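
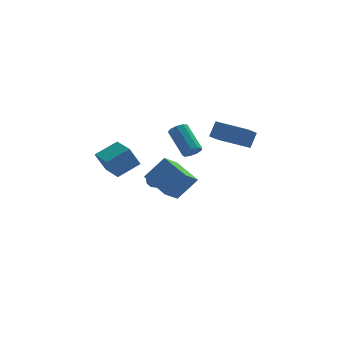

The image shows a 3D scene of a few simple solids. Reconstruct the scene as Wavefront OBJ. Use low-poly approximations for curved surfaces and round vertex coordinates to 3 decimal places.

v -0.855 2.971 -2.786
v -0.528 3.207 -2.264
v -1.425 2.189 -2.074
v -0.872 3.421 -2.304
v -1.21 3.464 -2.528
v -1.413 3.318 -2.85
v -1.403 3.039 -3.148
v -1.183 2.735 -3.307
v -0.839 2.52 -3.267
v -0.501 2.478 -3.043
v -0.298 2.623 -2.721
v -0.308 2.902 -2.423
v 1.079 1.12 0.226
v 1.628 1.109 0.535
v 0.93 2.529 1.823
v 0.381 2.54 1.514
v 1.642 1.403 0.22
v 0.944 2.822 1.508
v 1.393 1.564 -0.093
v 0.695 2.983 1.195
v 0.997 1.517 -0.256
v 0.299 2.937 1.032
v 0.639 1.285 -0.194
v -0.058 2.705 1.094
v 0.487 0.976 0.065
v -0.21 2.395 1.353
v 0.612 0.734 0.399
v -0.085 2.154 1.687
v 0.955 0.673 0.652
v 0.258 2.092 1.94
v 1.356 0.821 0.706
v 0.659 2.241 1.994
v 2.528 1.032 1.212
v 1.874 -0.192 2.068
v 2.946 1.48 2.174
v 2.292 0.256 3.029
v 4.248 -0.056 0.971
v 3.594 -1.28 1.826
v 4.666 0.392 1.932
v 4.012 -0.832 2.788
v -3.638 -4.729 1.314
v -4.237 -4.896 2.557
v -4.196 -3.296 1.238
v -4.795 -3.463 2.481
v -2.365 -4.197 1.999
v -2.964 -4.364 3.242
v -2.923 -2.764 1.923
v -3.522 -2.931 3.166
v -0.913 -2.869 -1.098
v 0.254 -2.678 0.233
v -1.927 -1.304 -0.434
v -0.761 -1.113 0.897
v -0.119 -2.007 -1.917
v 1.047 -1.816 -0.586
v -1.134 -0.442 -1.253
v 0.033 -0.251 0.078
f 2 1 4
f 2 4 3
f 4 1 5
f 4 5 3
f 5 1 6
f 5 6 3
f 6 1 7
f 6 7 3
f 7 1 8
f 7 8 3
f 8 1 9
f 8 9 3
f 9 1 10
f 9 10 3
f 10 1 11
f 10 11 3
f 11 1 12
f 11 12 3
f 12 1 2
f 12 2 3
f 14 13 17
f 14 17 15
f 15 17 18
f 15 18 16
f 17 13 19
f 17 19 18
f 18 19 20
f 18 20 16
f 19 13 21
f 19 21 20
f 20 21 22
f 20 22 16
f 21 13 23
f 21 23 22
f 22 23 24
f 22 24 16
f 23 13 25
f 23 25 24
f 24 25 26
f 24 26 16
f 25 13 27
f 25 27 26
f 26 27 28
f 26 28 16
f 27 13 29
f 27 29 28
f 28 29 30
f 28 30 16
f 29 13 31
f 29 31 30
f 30 31 32
f 30 32 16
f 31 13 14
f 31 14 32
f 32 14 15
f 32 15 16
f 34 36 33
f 37 34 33
f 33 36 35
f 35 37 33
f 34 40 36
f 38 34 37
f 38 40 34
f 36 40 35
f 39 37 35
f 35 40 39
f 39 38 37
f 40 38 39
f 42 44 41
f 45 42 41
f 41 44 43
f 43 45 41
f 42 48 44
f 46 42 45
f 46 48 42
f 44 48 43
f 47 45 43
f 43 48 47
f 47 46 45
f 48 46 47
f 50 52 49
f 53 50 49
f 49 52 51
f 51 53 49
f 50 56 52
f 54 50 53
f 54 56 50
f 52 56 51
f 55 53 51
f 51 56 55
f 55 54 53
f 56 54 55



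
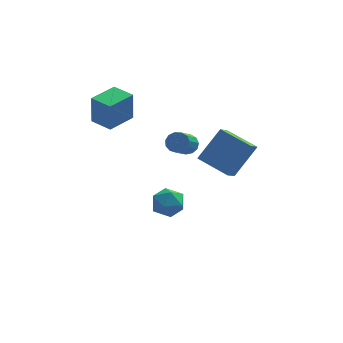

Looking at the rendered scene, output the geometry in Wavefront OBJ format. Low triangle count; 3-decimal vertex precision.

v -0.382 0.436 -2.228
v 0.329 1.137 -2.196
v 0.451 -0.357 -3.364
v 1.162 0.344 -3.332
v 1.033 -0.273 -2.557
v 0.519 0.217 -1.855
v 0.261 0.563 -3.705
v -0.253 1.053 -3.003
v 0.727 1.215 -3.109
v 1.204 0.699 -2.399
v -0.424 0.081 -3.161
v 0.053 -0.435 -2.451
v -2.504 0.627 2.889
v -2.499 0.529 4.656
v -3.388 1.592 2.945
v -3.383 1.494 4.712
v -1.257 1.766 2.948
v -1.252 1.668 4.715
v -2.141 2.731 3.004
v -2.136 2.633 4.771
v 2.215 -0.028 0.753
v 1.735 -0.965 1.499
v 3.442 0.643 2.385
v 2.962 -0.294 3.131
v 3.598 -1.186 0.189
v 3.118 -2.123 0.935
v 4.825 -0.515 1.821
v 4.345 -1.452 2.567
v 1.088 -1.92 3.261
v 1.667 -2.088 3.405
v 1.072 -3.287 4.403
v 0.492 -3.12 4.259
v 1.573 -1.847 3.639
v 0.978 -3.046 4.637
v 1.326 -1.629 3.753
v 0.73 -2.828 4.752
v 1.002 -1.503 3.711
v 0.407 -2.702 4.71
v 0.706 -1.51 3.526
v 0.111 -2.709 4.525
v 0.531 -1.647 3.257
v -0.064 -2.847 4.255
v 0.533 -1.871 2.989
v -0.063 -3.071 3.987
v 0.71 -2.111 2.807
v 0.115 -3.31 3.805
v 1.008 -2.29 2.769
v 0.413 -3.489 3.768
v 1.331 -2.352 2.888
v 0.736 -3.551 3.886
v 1.576 -2.277 3.125
v 0.981 -3.476 4.123
f 1 12 6
f 1 6 2
f 1 2 8
f 1 8 11
f 1 11 12
f 2 6 10
f 6 12 5
f 12 11 3
f 11 8 7
f 8 2 9
f 4 10 5
f 4 5 3
f 4 3 7
f 4 7 9
f 4 9 10
f 5 10 6
f 3 5 12
f 7 3 11
f 9 7 8
f 10 9 2
f 14 16 13
f 17 14 13
f 13 16 15
f 15 17 13
f 14 20 16
f 18 14 17
f 18 20 14
f 16 20 15
f 19 17 15
f 15 20 19
f 19 18 17
f 20 18 19
f 22 24 21
f 25 22 21
f 21 24 23
f 23 25 21
f 22 28 24
f 26 22 25
f 26 28 22
f 24 28 23
f 27 25 23
f 23 28 27
f 27 26 25
f 28 26 27
f 30 29 33
f 30 33 31
f 31 33 34
f 31 34 32
f 33 29 35
f 33 35 34
f 34 35 36
f 34 36 32
f 35 29 37
f 35 37 36
f 36 37 38
f 36 38 32
f 37 29 39
f 37 39 38
f 38 39 40
f 38 40 32
f 39 29 41
f 39 41 40
f 40 41 42
f 40 42 32
f 41 29 43
f 41 43 42
f 42 43 44
f 42 44 32
f 43 29 45
f 43 45 44
f 44 45 46
f 44 46 32
f 45 29 47
f 45 47 46
f 46 47 48
f 46 48 32
f 47 29 49
f 47 49 48
f 48 49 50
f 48 50 32
f 49 29 51
f 49 51 50
f 50 51 52
f 50 52 32
f 51 29 30
f 51 30 52
f 52 30 31
f 52 31 32



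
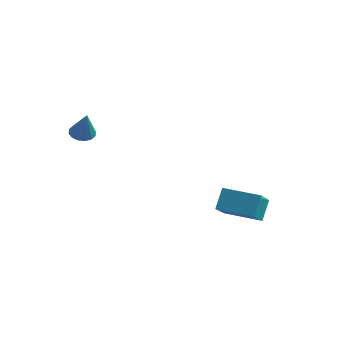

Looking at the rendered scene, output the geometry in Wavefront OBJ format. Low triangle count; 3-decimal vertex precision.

v -1.156 -1.903 1.378
v -0.863 -1.486 1.363
v -0.624 -2.237 2.482
v -1.082 -1.412 1.491
v -1.321 -1.469 1.588
v -1.515 -1.643 1.629
v -1.613 -1.887 1.603
v -1.589 -2.135 1.516
v -1.448 -2.321 1.393
v -1.229 -2.395 1.265
v -0.991 -2.338 1.167
v -0.797 -2.164 1.126
v -0.699 -1.92 1.153
v -0.723 -1.672 1.239
v 3.187 0.429 -2.17
v 3.108 0.96 -1.302
v 2.496 1.928 -3.15
v 2.417 2.459 -2.283
v 4.563 0.941 -2.357
v 4.484 1.472 -1.49
v 3.872 2.44 -3.338
v 3.793 2.971 -2.47
f 2 1 4
f 2 4 3
f 4 1 5
f 4 5 3
f 5 1 6
f 5 6 3
f 6 1 7
f 6 7 3
f 7 1 8
f 7 8 3
f 8 1 9
f 8 9 3
f 9 1 10
f 9 10 3
f 10 1 11
f 10 11 3
f 11 1 12
f 11 12 3
f 12 1 13
f 12 13 3
f 13 1 14
f 13 14 3
f 14 1 2
f 14 2 3
f 16 18 15
f 19 16 15
f 15 18 17
f 17 19 15
f 16 22 18
f 20 16 19
f 20 22 16
f 18 22 17
f 21 19 17
f 17 22 21
f 21 20 19
f 22 20 21



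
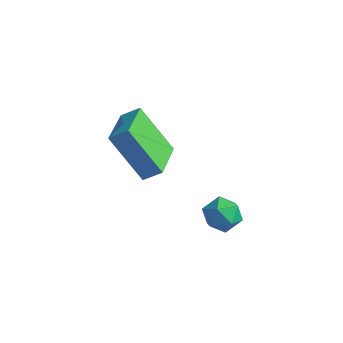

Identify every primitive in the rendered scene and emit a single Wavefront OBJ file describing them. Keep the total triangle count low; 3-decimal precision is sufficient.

v 2.649 0.798 -1.294
v 3.044 0.342 -0.819
v 2.176 -0.202 -1.861
v 2.571 -0.658 -1.386
v 1.987 -0.238 -1.118
v 2.279 0.379 -0.768
v 2.941 -0.239 -1.912
v 3.233 0.378 -1.562
v 3.224 -0.299 -1.201
v 2.635 -0.298 -0.71
v 2.585 0.438 -1.97
v 1.996 0.439 -1.479
v -0.532 -0.117 -1.025
v -1.855 -0.249 0.728
v -1.195 1.547 -1.4
v -2.519 1.414 0.352
v 0.059 0.226 -0.552
v -1.265 0.093 1.2
v -0.605 1.889 -0.928
v -1.928 1.757 0.825
f 1 12 6
f 1 6 2
f 1 2 8
f 1 8 11
f 1 11 12
f 2 6 10
f 6 12 5
f 12 11 3
f 11 8 7
f 8 2 9
f 4 10 5
f 4 5 3
f 4 3 7
f 4 7 9
f 4 9 10
f 5 10 6
f 3 5 12
f 7 3 11
f 9 7 8
f 10 9 2
f 14 16 13
f 17 14 13
f 13 16 15
f 15 17 13
f 14 20 16
f 18 14 17
f 18 20 14
f 16 20 15
f 19 17 15
f 15 20 19
f 19 18 17
f 20 18 19



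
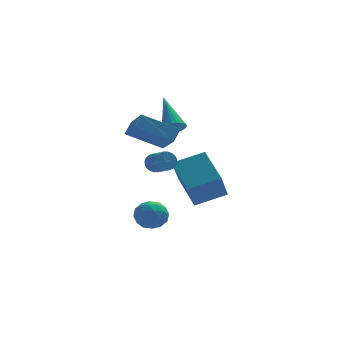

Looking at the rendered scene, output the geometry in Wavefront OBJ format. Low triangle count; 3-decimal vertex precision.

v -0.239 1.948 2.711
v 0.348 2.074 2.712
v -0.581 3.512 4.129
v 0.272 2.214 2.54
v 0.118 2.312 2.394
v -0.091 2.356 2.296
v -0.321 2.337 2.261
v -0.539 2.258 2.295
v -0.712 2.133 2.392
v -0.812 1.979 2.537
v -0.825 1.821 2.709
v -0.749 1.681 2.881
v -0.595 1.583 3.027
v -0.387 1.54 3.125
v -0.156 1.558 3.16
v 0.062 1.637 3.126
v 0.235 1.762 3.03
v 0.335 1.916 2.884
v -2.25 -0.211 3.598
v -1.897 0.239 4.186
v -2.585 1.308 2.635
v -2.232 1.759 3.223
v -0.508 -0.399 2.697
v -0.155 0.052 3.285
v -0.843 1.121 1.734
v -0.49 1.571 2.322
v -0.133 -2.629 0.593
v -0.665 -0.995 1.596
v 0.291 -1.616 -0.833
v -0.241 0.019 0.17
v 1.381 -2.479 1.15
v 0.849 -0.844 2.153
v 1.805 -1.465 -0.276
v 1.273 0.169 0.727
v -2.357 -1.555 -0.952
v -1.921 -1.032 -1.446
v -1.399 -2.508 -1.114
v -0.963 -1.985 -1.608
v -1.034 -1.825 -0.785
v -1.626 -1.237 -0.685
v -1.694 -2.303 -1.875
v -2.286 -1.715 -1.775
v -1.511 -1.494 -2.016
v -1.103 -1.199 -1.342
v -2.217 -2.341 -1.218
v -1.809 -2.046 -0.544
v -2.224 -1.21 -1.184
v -1.096 -2.33 -1.376
v -1.138 -2.236 -0.892
v -0.882 -1.929 -1.182
v -2.05 -1.33 -0.737
v -1.794 -1.023 -1.027
v -1.272 -1.489 -0.639
v -1.526 -2.517 -1.533
v -1.27 -2.21 -1.823
v -2.438 -1.611 -1.378
v -2.182 -1.304 -1.668
v -2.048 -2.051 -1.921
v -1.726 -1.174 -1.81
v -1.163 -1.734 -1.905
v -1.592 -1.922 -2.063
v -1.941 -1.576 -2.004
v -1.486 -1.001 -1.414
v -0.923 -1.56 -1.509
v -0.965 -1.467 -1.026
v -1.313 -1.121 -0.967
v -1.245 -1.272 -1.749
v -2.397 -1.98 -1.051
v -1.834 -2.539 -1.146
v -2.007 -2.419 -1.593
v -2.355 -2.073 -1.534
v -2.157 -1.806 -0.655
v -1.594 -2.366 -0.75
v -1.379 -1.964 -0.556
v -1.728 -1.618 -0.497
v -2.075 -2.268 -0.811
v -1.56 -2.877 2.34
v -1.284 -2.978 1.899
v -0.905 -3.864 2.339
v -1.18 -3.763 2.78
v -1.148 -2.866 2.007
v -0.768 -3.753 2.447
v -1.074 -2.756 2.165
v -0.695 -3.642 2.605
v -1.074 -2.664 2.35
v -0.695 -3.55 2.791
v -1.149 -2.604 2.534
v -0.769 -3.491 2.974
v -1.285 -2.586 2.688
v -0.906 -3.473 3.128
v -1.464 -2.613 2.789
v -1.084 -3.499 3.229
v -1.657 -2.679 2.822
v -1.277 -3.566 3.262
v -1.835 -2.776 2.781
v -1.456 -3.662 3.221
v -1.972 -2.887 2.673
v -1.592 -3.774 3.113
v -2.045 -2.998 2.515
v -1.666 -3.884 2.955
v -2.045 -3.09 2.329
v -1.666 -3.976 2.77
v -1.971 -3.149 2.146
v -1.591 -4.036 2.586
v -1.834 -3.167 1.992
v -1.455 -4.054 2.432
v -1.656 -3.141 1.891
v -1.276 -4.027 2.331
v -1.463 -3.074 1.858
v -1.083 -3.961 2.298
f 2 1 4
f 2 4 3
f 4 1 5
f 4 5 3
f 5 1 6
f 5 6 3
f 6 1 7
f 6 7 3
f 7 1 8
f 7 8 3
f 8 1 9
f 8 9 3
f 9 1 10
f 9 10 3
f 10 1 11
f 10 11 3
f 11 1 12
f 11 12 3
f 12 1 13
f 12 13 3
f 13 1 14
f 13 14 3
f 14 1 15
f 14 15 3
f 15 1 16
f 15 16 3
f 16 1 17
f 16 17 3
f 17 1 18
f 17 18 3
f 18 1 2
f 18 2 3
f 20 22 19
f 23 20 19
f 19 22 21
f 21 23 19
f 20 26 22
f 24 20 23
f 24 26 20
f 22 26 21
f 25 23 21
f 21 26 25
f 25 24 23
f 26 24 25
f 28 30 27
f 31 28 27
f 27 30 29
f 29 31 27
f 28 34 30
f 32 28 31
f 32 34 28
f 30 34 29
f 33 31 29
f 29 34 33
f 33 32 31
f 34 32 33
f 35 72 51
f 72 46 75
f 51 75 40
f 72 75 51
f 35 51 47
f 51 40 52
f 47 52 36
f 51 52 47
f 35 47 56
f 47 36 57
f 56 57 42
f 47 57 56
f 35 56 68
f 56 42 71
f 68 71 45
f 56 71 68
f 35 68 72
f 68 45 76
f 72 76 46
f 68 76 72
f 36 52 63
f 52 40 66
f 63 66 44
f 52 66 63
f 40 75 53
f 75 46 74
f 53 74 39
f 75 74 53
f 46 76 73
f 76 45 69
f 73 69 37
f 76 69 73
f 45 71 70
f 71 42 58
f 70 58 41
f 71 58 70
f 42 57 62
f 57 36 59
f 62 59 43
f 57 59 62
f 38 64 50
f 64 44 65
f 50 65 39
f 64 65 50
f 38 50 48
f 50 39 49
f 48 49 37
f 50 49 48
f 38 48 55
f 48 37 54
f 55 54 41
f 48 54 55
f 38 55 60
f 55 41 61
f 60 61 43
f 55 61 60
f 38 60 64
f 60 43 67
f 64 67 44
f 60 67 64
f 39 65 53
f 65 44 66
f 53 66 40
f 65 66 53
f 37 49 73
f 49 39 74
f 73 74 46
f 49 74 73
f 41 54 70
f 54 37 69
f 70 69 45
f 54 69 70
f 43 61 62
f 61 41 58
f 62 58 42
f 61 58 62
f 44 67 63
f 67 43 59
f 63 59 36
f 67 59 63
f 78 77 81
f 78 81 79
f 79 81 82
f 79 82 80
f 81 77 83
f 81 83 82
f 82 83 84
f 82 84 80
f 83 77 85
f 83 85 84
f 84 85 86
f 84 86 80
f 85 77 87
f 85 87 86
f 86 87 88
f 86 88 80
f 87 77 89
f 87 89 88
f 88 89 90
f 88 90 80
f 89 77 91
f 89 91 90
f 90 91 92
f 90 92 80
f 91 77 93
f 91 93 92
f 92 93 94
f 92 94 80
f 93 77 95
f 93 95 94
f 94 95 96
f 94 96 80
f 95 77 97
f 95 97 96
f 96 97 98
f 96 98 80
f 97 77 99
f 97 99 98
f 98 99 100
f 98 100 80
f 99 77 101
f 99 101 100
f 100 101 102
f 100 102 80
f 101 77 103
f 101 103 102
f 102 103 104
f 102 104 80
f 103 77 105
f 103 105 104
f 104 105 106
f 104 106 80
f 105 77 107
f 105 107 106
f 106 107 108
f 106 108 80
f 107 77 109
f 107 109 108
f 108 109 110
f 108 110 80
f 109 77 78
f 109 78 110
f 110 78 79
f 110 79 80



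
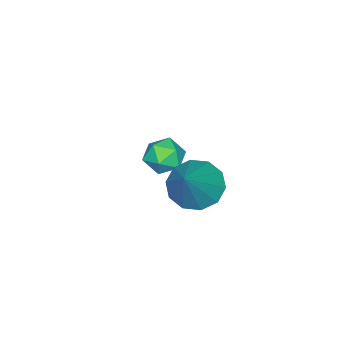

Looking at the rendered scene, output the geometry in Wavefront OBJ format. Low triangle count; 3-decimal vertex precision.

v -2.534 0.424 0.256
v -2.093 0.853 0.697
v -2.447 -0.493 1.063
v -2.006 -0.064 1.504
v -2.739 0.107 1.422
v -2.792 0.674 0.923
v -1.748 -0.314 0.837
v -1.801 0.253 0.338
v -1.606 0.397 1.056
v -2.219 0.657 1.417
v -2.321 -0.297 0.343
v -2.934 -0.037 0.704
v 0.801 3.136 3.082
v 1.297 3.617 2.506
v 2.139 3.524 4.558
v 0.931 3.961 2.747
v 0.516 3.989 3.116
v 0.21 3.691 3.472
v 0.129 3.181 3.679
v 0.305 2.654 3.658
v 0.67 2.311 3.417
v 1.086 2.283 3.048
v 1.392 2.58 2.692
v 1.473 3.09 2.485
f 1 12 6
f 1 6 2
f 1 2 8
f 1 8 11
f 1 11 12
f 2 6 10
f 6 12 5
f 12 11 3
f 11 8 7
f 8 2 9
f 4 10 5
f 4 5 3
f 4 3 7
f 4 7 9
f 4 9 10
f 5 10 6
f 3 5 12
f 7 3 11
f 9 7 8
f 10 9 2
f 14 13 16
f 14 16 15
f 16 13 17
f 16 17 15
f 17 13 18
f 17 18 15
f 18 13 19
f 18 19 15
f 19 13 20
f 19 20 15
f 20 13 21
f 20 21 15
f 21 13 22
f 21 22 15
f 22 13 23
f 22 23 15
f 23 13 24
f 23 24 15
f 24 13 14
f 24 14 15



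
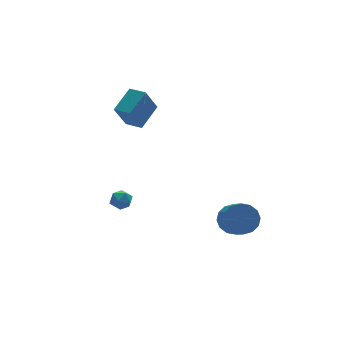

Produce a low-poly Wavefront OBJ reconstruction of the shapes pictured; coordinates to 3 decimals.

v -1.451 0.545 -2.587
v -1.008 0.014 -2.894
v -2.432 0.026 -3.106
v -1.989 -0.505 -3.413
v -2.1 -0.491 -2.664
v -1.494 -0.171 -2.344
v -1.946 0.211 -3.656
v -1.34 0.531 -3.336
v -1.314 -0.193 -3.555
v -1.409 -0.627 -2.942
v -2.031 0.667 -3.058
v -2.126 0.233 -2.445
v 4.132 -2.969 -4.439
v 5.143 -2.877 -4.07
v 4.879 -4.32 -2.992
v 3.868 -4.411 -3.361
v 4.834 -2.564 -3.725
v 4.57 -4.006 -2.647
v 4.337 -2.358 -3.572
v 4.073 -3.801 -2.494
v 3.785 -2.317 -3.651
v 3.521 -3.759 -2.573
v 3.326 -2.45 -3.941
v 3.062 -3.892 -2.863
v 3.083 -2.722 -4.365
v 2.819 -4.164 -3.287
v 3.121 -3.06 -4.808
v 2.857 -4.503 -3.73
v 3.43 -3.374 -5.153
v 3.166 -4.816 -4.075
v 3.927 -3.579 -5.306
v 3.663 -5.022 -4.228
v 4.479 -3.621 -5.227
v 4.215 -5.063 -4.149
v 4.938 -3.488 -4.937
v 4.674 -4.93 -3.859
v 5.181 -3.216 -4.513
v 4.917 -4.658 -3.435
v -0.624 1.172 3.38
v 0.736 2.056 4.312
v -1.208 2.159 3.296
v 0.151 3.043 4.227
v 0.269 1.557 1.713
v 1.628 2.441 2.644
v -0.316 2.544 1.628
v 1.044 3.428 2.56
f 1 12 6
f 1 6 2
f 1 2 8
f 1 8 11
f 1 11 12
f 2 6 10
f 6 12 5
f 12 11 3
f 11 8 7
f 8 2 9
f 4 10 5
f 4 5 3
f 4 3 7
f 4 7 9
f 4 9 10
f 5 10 6
f 3 5 12
f 7 3 11
f 9 7 8
f 10 9 2
f 14 13 17
f 14 17 15
f 15 17 18
f 15 18 16
f 17 13 19
f 17 19 18
f 18 19 20
f 18 20 16
f 19 13 21
f 19 21 20
f 20 21 22
f 20 22 16
f 21 13 23
f 21 23 22
f 22 23 24
f 22 24 16
f 23 13 25
f 23 25 24
f 24 25 26
f 24 26 16
f 25 13 27
f 25 27 26
f 26 27 28
f 26 28 16
f 27 13 29
f 27 29 28
f 28 29 30
f 28 30 16
f 29 13 31
f 29 31 30
f 30 31 32
f 30 32 16
f 31 13 33
f 31 33 32
f 32 33 34
f 32 34 16
f 33 13 35
f 33 35 34
f 34 35 36
f 34 36 16
f 35 13 37
f 35 37 36
f 36 37 38
f 36 38 16
f 37 13 14
f 37 14 38
f 38 14 15
f 38 15 16
f 40 42 39
f 43 40 39
f 39 42 41
f 41 43 39
f 40 46 42
f 44 40 43
f 44 46 40
f 42 46 41
f 45 43 41
f 41 46 45
f 45 44 43
f 46 44 45



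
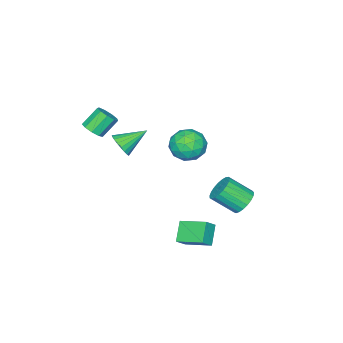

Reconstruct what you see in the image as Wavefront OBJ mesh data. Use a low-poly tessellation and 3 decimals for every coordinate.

v 3.62 -3.988 3.385
v 4.175 -4.047 3.901
v 3.234 -3.67 4.952
v 2.68 -3.612 4.435
v 4.158 -3.562 3.713
v 3.217 -3.186 4.764
v 3.889 -3.277 3.371
v 2.948 -2.901 4.422
v 3.495 -3.325 3.035
v 2.554 -2.949 4.086
v 3.16 -3.683 2.863
v 2.219 -3.307 3.914
v 3.04 -4.184 2.935
v 2.099 -3.807 3.986
v 3.192 -4.593 3.217
v 2.251 -4.217 4.268
v 3.544 -4.719 3.578
v 2.603 -4.343 4.629
v 3.932 -4.503 3.848
v 2.991 -4.127 4.899
v 4.178 3.336 -2.728
v 3.222 2.838 -1.789
v 3.889 5.011 -2.135
v 2.933 4.513 -1.196
v 4.867 3.227 -2.084
v 3.911 2.729 -1.145
v 4.578 4.902 -1.491
v 3.622 4.404 -0.552
v 1.034 1.785 2.392
v 1.468 1.136 3.301
v -0.108 0.304 1.879
v 0.326 -0.345 2.788
v -0.374 0.603 3.009
v 0.332 1.518 3.326
v 1.028 -0.078 1.854
v 1.734 0.837 2.171
v 1.464 -0.016 2.969
v 0.598 0.405 3.682
v 0.762 1.035 1.498
v -0.104 1.456 2.211
v 1.351 1.591 2.892
v 0.009 -0.151 2.288
v -0.403 0.407 2.418
v -0.148 0.025 2.953
v 0.684 1.815 2.906
v 0.939 1.433 3.441
v -0.144 1.12 3.269
v 0.421 0.007 1.739
v 0.676 -0.375 2.274
v 1.508 1.415 2.227
v 1.763 1.033 2.762
v 1.504 0.32 1.911
v 1.604 0.532 3.231
v 0.933 -0.339 2.929
v 1.345 -0.182 2.38
v 1.76 0.356 2.566
v 1.095 0.779 3.65
v 0.424 -0.091 3.349
v 0.012 0.466 3.478
v 0.427 1.004 3.665
v 1.093 0.102 3.455
v 0.936 1.531 1.831
v 0.265 0.661 1.53
v 0.933 0.436 1.515
v 1.348 0.974 1.702
v 0.427 1.779 2.251
v -0.244 0.908 1.949
v -0.4 1.084 2.614
v 0.015 1.622 2.8
v 0.267 1.338 1.725
v 2.729 -2.646 2.138
v 3.173 -2.735 2.893
v 1.331 -1.794 3.062
v 3.292 -2.411 2.772
v 3.313 -2.127 2.542
v 3.233 -1.933 2.242
v 3.066 -1.862 1.925
v 2.841 -1.927 1.644
v 2.596 -2.117 1.448
v 2.375 -2.398 1.372
v 2.214 -2.722 1.429
v 2.143 -3.033 1.608
v 2.173 -3.277 1.878
v 2.299 -3.412 2.194
v 2.499 -3.415 2.5
v 2.74 -3.285 2.744
v 2.978 -3.044 2.883
v -1.884 2.912 -3.021
v -1.551 2.436 -3.773
v -0.823 1.172 -2.651
v -1.156 1.648 -1.899
v -1.251 2.681 -3.691
v -0.524 1.417 -2.569
v -1.062 2.965 -3.494
v -0.334 1.702 -2.372
v -1.014 3.241 -3.215
v -0.286 1.977 -2.093
v -1.117 3.459 -2.902
v -0.389 2.196 -1.78
v -1.352 3.583 -2.61
v -0.624 2.319 -1.488
v -1.679 3.591 -2.389
v -0.952 2.327 -1.267
v -2.042 3.481 -2.277
v -1.314 2.218 -1.155
v -2.377 3.273 -2.294
v -1.65 2.01 -1.172
v -2.627 3.003 -2.437
v -1.9 1.739 -1.315
v -2.749 2.716 -2.68
v -2.021 1.453 -1.558
v -2.721 2.464 -2.983
v -1.993 1.2 -1.861
v -2.548 2.289 -3.292
v -1.82 1.025 -2.17
v -2.26 2.222 -3.554
v -1.533 0.958 -2.432
v -1.908 2.274 -3.724
v -1.18 1.01 -2.602
f 2 1 5
f 2 5 3
f 3 5 6
f 3 6 4
f 5 1 7
f 5 7 6
f 6 7 8
f 6 8 4
f 7 1 9
f 7 9 8
f 8 9 10
f 8 10 4
f 9 1 11
f 9 11 10
f 10 11 12
f 10 12 4
f 11 1 13
f 11 13 12
f 12 13 14
f 12 14 4
f 13 1 15
f 13 15 14
f 14 15 16
f 14 16 4
f 15 1 17
f 15 17 16
f 16 17 18
f 16 18 4
f 17 1 19
f 17 19 18
f 18 19 20
f 18 20 4
f 19 1 2
f 19 2 20
f 20 2 3
f 20 3 4
f 22 24 21
f 25 22 21
f 21 24 23
f 23 25 21
f 22 28 24
f 26 22 25
f 26 28 22
f 24 28 23
f 27 25 23
f 23 28 27
f 27 26 25
f 28 26 27
f 29 66 45
f 66 40 69
f 45 69 34
f 66 69 45
f 29 45 41
f 45 34 46
f 41 46 30
f 45 46 41
f 29 41 50
f 41 30 51
f 50 51 36
f 41 51 50
f 29 50 62
f 50 36 65
f 62 65 39
f 50 65 62
f 29 62 66
f 62 39 70
f 66 70 40
f 62 70 66
f 30 46 57
f 46 34 60
f 57 60 38
f 46 60 57
f 34 69 47
f 69 40 68
f 47 68 33
f 69 68 47
f 40 70 67
f 70 39 63
f 67 63 31
f 70 63 67
f 39 65 64
f 65 36 52
f 64 52 35
f 65 52 64
f 36 51 56
f 51 30 53
f 56 53 37
f 51 53 56
f 32 58 44
f 58 38 59
f 44 59 33
f 58 59 44
f 32 44 42
f 44 33 43
f 42 43 31
f 44 43 42
f 32 42 49
f 42 31 48
f 49 48 35
f 42 48 49
f 32 49 54
f 49 35 55
f 54 55 37
f 49 55 54
f 32 54 58
f 54 37 61
f 58 61 38
f 54 61 58
f 33 59 47
f 59 38 60
f 47 60 34
f 59 60 47
f 31 43 67
f 43 33 68
f 67 68 40
f 43 68 67
f 35 48 64
f 48 31 63
f 64 63 39
f 48 63 64
f 37 55 56
f 55 35 52
f 56 52 36
f 55 52 56
f 38 61 57
f 61 37 53
f 57 53 30
f 61 53 57
f 72 71 74
f 72 74 73
f 74 71 75
f 74 75 73
f 75 71 76
f 75 76 73
f 76 71 77
f 76 77 73
f 77 71 78
f 77 78 73
f 78 71 79
f 78 79 73
f 79 71 80
f 79 80 73
f 80 71 81
f 80 81 73
f 81 71 82
f 81 82 73
f 82 71 83
f 82 83 73
f 83 71 84
f 83 84 73
f 84 71 85
f 84 85 73
f 85 71 86
f 85 86 73
f 86 71 87
f 86 87 73
f 87 71 72
f 87 72 73
f 89 88 92
f 89 92 90
f 90 92 93
f 90 93 91
f 92 88 94
f 92 94 93
f 93 94 95
f 93 95 91
f 94 88 96
f 94 96 95
f 95 96 97
f 95 97 91
f 96 88 98
f 96 98 97
f 97 98 99
f 97 99 91
f 98 88 100
f 98 100 99
f 99 100 101
f 99 101 91
f 100 88 102
f 100 102 101
f 101 102 103
f 101 103 91
f 102 88 104
f 102 104 103
f 103 104 105
f 103 105 91
f 104 88 106
f 104 106 105
f 105 106 107
f 105 107 91
f 106 88 108
f 106 108 107
f 107 108 109
f 107 109 91
f 108 88 110
f 108 110 109
f 109 110 111
f 109 111 91
f 110 88 112
f 110 112 111
f 111 112 113
f 111 113 91
f 112 88 114
f 112 114 113
f 113 114 115
f 113 115 91
f 114 88 116
f 114 116 115
f 115 116 117
f 115 117 91
f 116 88 118
f 116 118 117
f 117 118 119
f 117 119 91
f 118 88 89
f 118 89 119
f 119 89 90
f 119 90 91



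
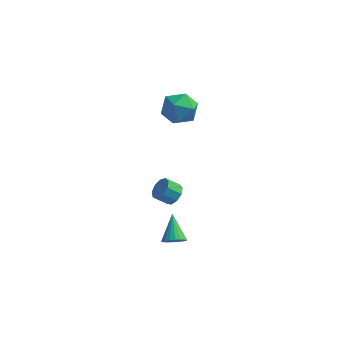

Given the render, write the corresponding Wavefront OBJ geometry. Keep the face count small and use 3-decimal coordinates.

v 0.498 -4.584 -3.706
v 1.16 -4.284 -3.771
v 0.002 -3.256 -2.614
v 1.009 -4.153 -3.999
v 0.77 -4.096 -4.176
v 0.483 -4.124 -4.273
v 0.199 -4.231 -4.271
v -0.033 -4.399 -4.172
v -0.174 -4.599 -3.992
v -0.198 -4.797 -3.763
v -0.102 -4.958 -3.524
v 0.097 -5.054 -3.317
v 0.366 -5.069 -3.177
v 0.658 -5 -3.128
v 0.922 -4.859 -3.18
v 1.112 -4.671 -3.322
v 1.197 -4.468 -3.531
v -1.746 4.537 0.937
v -0.572 4.152 0.818
v -2.388 2.648 0.722
v -1.214 2.263 0.603
v -1.621 2.683 1.697
v -1.224 3.851 1.83
v -1.736 2.949 -0.29
v -1.339 4.117 -0.157
v -0.566 3.171 0.06
v -0.495 3.007 1.288
v -2.465 3.793 0.252
v -2.394 3.629 1.48
v 0.12 -3.304 -0.726
v 0.547 -3.1 -0.17
v -0.174 -3.372 0.483
v -0.6 -3.576 -0.074
v 0.266 -2.715 -0.32
v -0.455 -2.987 0.333
v -0.083 -2.606 -0.66
v -0.804 -2.878 -0.007
v -0.337 -2.823 -1.031
v -1.058 -3.095 -0.378
v -0.377 -3.266 -1.26
v -1.098 -3.538 -0.607
v -0.184 -3.726 -1.239
v -0.905 -3.998 -0.586
v 0.151 -3.989 -0.978
v -0.57 -4.261 -0.325
v 0.472 -3.931 -0.6
v -0.249 -4.203 0.053
v 0.628 -3.58 -0.281
v -0.093 -3.852 0.372
f 2 1 4
f 2 4 3
f 4 1 5
f 4 5 3
f 5 1 6
f 5 6 3
f 6 1 7
f 6 7 3
f 7 1 8
f 7 8 3
f 8 1 9
f 8 9 3
f 9 1 10
f 9 10 3
f 10 1 11
f 10 11 3
f 11 1 12
f 11 12 3
f 12 1 13
f 12 13 3
f 13 1 14
f 13 14 3
f 14 1 15
f 14 15 3
f 15 1 16
f 15 16 3
f 16 1 17
f 16 17 3
f 17 1 2
f 17 2 3
f 18 29 23
f 18 23 19
f 18 19 25
f 18 25 28
f 18 28 29
f 19 23 27
f 23 29 22
f 29 28 20
f 28 25 24
f 25 19 26
f 21 27 22
f 21 22 20
f 21 20 24
f 21 24 26
f 21 26 27
f 22 27 23
f 20 22 29
f 24 20 28
f 26 24 25
f 27 26 19
f 31 30 34
f 31 34 32
f 32 34 35
f 32 35 33
f 34 30 36
f 34 36 35
f 35 36 37
f 35 37 33
f 36 30 38
f 36 38 37
f 37 38 39
f 37 39 33
f 38 30 40
f 38 40 39
f 39 40 41
f 39 41 33
f 40 30 42
f 40 42 41
f 41 42 43
f 41 43 33
f 42 30 44
f 42 44 43
f 43 44 45
f 43 45 33
f 44 30 46
f 44 46 45
f 45 46 47
f 45 47 33
f 46 30 48
f 46 48 47
f 47 48 49
f 47 49 33
f 48 30 31
f 48 31 49
f 49 31 32
f 49 32 33



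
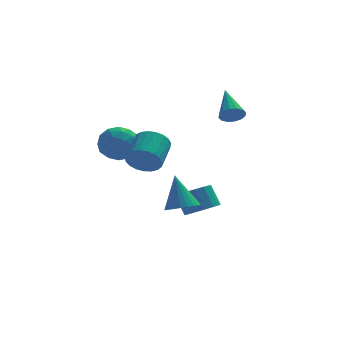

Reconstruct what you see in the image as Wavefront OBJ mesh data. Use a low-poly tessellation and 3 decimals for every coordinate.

v -2.255 -3.93 1.617
v -1.79 -4.441 2.224
v -1.219 -3.062 2.95
v -1.685 -2.55 2.343
v -1.534 -4.399 1.942
v -0.963 -3.02 2.668
v -1.403 -4.276 1.605
v -0.832 -2.897 2.331
v -1.419 -4.093 1.269
v -0.849 -2.713 1.995
v -1.58 -3.881 0.994
v -1.009 -2.502 1.72
v -1.858 -3.678 0.826
v -1.287 -2.299 1.552
v -2.204 -3.519 0.796
v -1.633 -2.139 1.521
v -2.559 -3.43 0.907
v -1.988 -2.051 1.633
v -2.862 -3.428 1.141
v -2.291 -2.049 1.867
v -3.06 -3.513 1.457
v -2.489 -2.133 2.183
v -3.118 -3.669 1.801
v -2.548 -2.29 2.527
v -3.028 -3.871 2.113
v -2.457 -2.492 2.839
v -2.804 -4.083 2.34
v -2.233 -2.704 3.066
v -2.485 -4.268 2.441
v -1.914 -2.889 3.167
v -2.126 -4.395 2.4
v -1.556 -3.016 3.126
v 1.155 0.485 -3.596
v 2.085 0.535 -3.29
v 1.674 1.105 -2.137
v 0.745 1.055 -2.444
v 2.019 0.942 -3.515
v 1.608 1.511 -2.362
v 1.755 1.244 -3.758
v 1.344 1.813 -2.605
v 1.353 1.372 -3.964
v 0.942 1.941 -2.811
v 0.907 1.297 -4.086
v 0.496 1.866 -2.933
v 0.517 1.036 -4.096
v 0.106 1.605 -2.943
v 0.274 0.649 -3.991
v -0.137 1.218 -2.839
v 0.232 0.224 -3.797
v -0.179 0.794 -2.644
v 0.402 -0.141 -3.556
v -0.008 0.429 -2.403
v 0.745 -0.362 -3.324
v 0.334 0.207 -2.171
v 1.182 -0.389 -3.155
v 0.771 0.18 -2.002
v 1.612 -0.216 -3.087
v 1.202 0.353 -1.934
v 1.938 0.117 -3.136
v 1.527 0.687 -1.983
v -2.556 2.727 -0.12
v -1.814 2.168 0.569
v -3.986 1.852 0.711
v -3.244 1.293 1.4
v -3.402 2.432 1.523
v -2.518 2.973 1.009
v -3.282 1.047 0.271
v -2.398 1.588 -0.243
v -2.262 1.13 0.81
v -2.336 1.986 1.584
v -3.464 2.034 -0.304
v -3.538 2.89 0.47
v -2.059 2.525 0.151
v -3.741 1.495 1.129
v -3.833 2.165 1.201
v -3.397 1.837 1.606
v -2.473 2.998 0.41
v -2.037 2.669 0.815
v -2.97 2.824 1.376
v -3.763 1.351 0.465
v -3.327 1.022 0.87
v -2.403 2.183 -0.326
v -1.967 1.855 0.079
v -2.83 1.196 -0.096
v -1.887 1.586 0.698
v -2.727 1.071 1.187
v -2.75 0.927 0.523
v -2.23 1.245 0.221
v -1.93 2.089 1.153
v -2.771 1.575 1.642
v -2.864 2.244 1.714
v -2.344 2.562 1.412
v -2.194 1.479 1.295
v -3.029 2.445 -0.362
v -3.87 1.931 0.127
v -3.456 1.458 -0.132
v -2.936 1.776 -0.434
v -3.073 2.949 0.093
v -3.913 2.434 0.582
v -3.57 2.775 1.059
v -3.05 3.093 0.757
v -3.606 2.541 -0.015
v -0.443 -4.206 -1.413
v 0.27 -4.628 -1.116
v -0.717 -3.394 0.393
v 0.407 -4.334 -1.227
v 0.416 -4.02 -1.367
v 0.293 -3.735 -1.514
v 0.059 -3.522 -1.645
v -0.252 -3.413 -1.742
v -0.592 -3.424 -1.788
v -0.91 -3.555 -1.777
v -1.156 -3.785 -1.711
v -1.294 -4.079 -1.6
v -1.302 -4.393 -1.46
v -1.18 -4.678 -1.313
v -0.945 -4.891 -1.181
v -0.634 -5 -1.085
v -0.294 -4.989 -1.039
v 0.023 -4.858 -1.05
v 2.594 0.257 2.962
v 3.263 0.174 3.149
v 2.486 1.983 4.118
v 3.274 0.376 2.848
v 3.103 0.546 2.578
v 2.795 0.639 2.411
v 2.433 0.63 2.391
v 2.115 0.52 2.525
v 1.924 0.341 2.775
v 1.913 0.139 3.076
v 2.085 -0.032 3.346
v 2.392 -0.125 3.513
v 2.754 -0.115 3.532
v 3.073 -0.006 3.399
f 2 1 5
f 2 5 3
f 3 5 6
f 3 6 4
f 5 1 7
f 5 7 6
f 6 7 8
f 6 8 4
f 7 1 9
f 7 9 8
f 8 9 10
f 8 10 4
f 9 1 11
f 9 11 10
f 10 11 12
f 10 12 4
f 11 1 13
f 11 13 12
f 12 13 14
f 12 14 4
f 13 1 15
f 13 15 14
f 14 15 16
f 14 16 4
f 15 1 17
f 15 17 16
f 16 17 18
f 16 18 4
f 17 1 19
f 17 19 18
f 18 19 20
f 18 20 4
f 19 1 21
f 19 21 20
f 20 21 22
f 20 22 4
f 21 1 23
f 21 23 22
f 22 23 24
f 22 24 4
f 23 1 25
f 23 25 24
f 24 25 26
f 24 26 4
f 25 1 27
f 25 27 26
f 26 27 28
f 26 28 4
f 27 1 29
f 27 29 28
f 28 29 30
f 28 30 4
f 29 1 31
f 29 31 30
f 30 31 32
f 30 32 4
f 31 1 2
f 31 2 32
f 32 2 3
f 32 3 4
f 34 33 37
f 34 37 35
f 35 37 38
f 35 38 36
f 37 33 39
f 37 39 38
f 38 39 40
f 38 40 36
f 39 33 41
f 39 41 40
f 40 41 42
f 40 42 36
f 41 33 43
f 41 43 42
f 42 43 44
f 42 44 36
f 43 33 45
f 43 45 44
f 44 45 46
f 44 46 36
f 45 33 47
f 45 47 46
f 46 47 48
f 46 48 36
f 47 33 49
f 47 49 48
f 48 49 50
f 48 50 36
f 49 33 51
f 49 51 50
f 50 51 52
f 50 52 36
f 51 33 53
f 51 53 52
f 52 53 54
f 52 54 36
f 53 33 55
f 53 55 54
f 54 55 56
f 54 56 36
f 55 33 57
f 55 57 56
f 56 57 58
f 56 58 36
f 57 33 59
f 57 59 58
f 58 59 60
f 58 60 36
f 59 33 34
f 59 34 60
f 60 34 35
f 60 35 36
f 61 98 77
f 98 72 101
f 77 101 66
f 98 101 77
f 61 77 73
f 77 66 78
f 73 78 62
f 77 78 73
f 61 73 82
f 73 62 83
f 82 83 68
f 73 83 82
f 61 82 94
f 82 68 97
f 94 97 71
f 82 97 94
f 61 94 98
f 94 71 102
f 98 102 72
f 94 102 98
f 62 78 89
f 78 66 92
f 89 92 70
f 78 92 89
f 66 101 79
f 101 72 100
f 79 100 65
f 101 100 79
f 72 102 99
f 102 71 95
f 99 95 63
f 102 95 99
f 71 97 96
f 97 68 84
f 96 84 67
f 97 84 96
f 68 83 88
f 83 62 85
f 88 85 69
f 83 85 88
f 64 90 76
f 90 70 91
f 76 91 65
f 90 91 76
f 64 76 74
f 76 65 75
f 74 75 63
f 76 75 74
f 64 74 81
f 74 63 80
f 81 80 67
f 74 80 81
f 64 81 86
f 81 67 87
f 86 87 69
f 81 87 86
f 64 86 90
f 86 69 93
f 90 93 70
f 86 93 90
f 65 91 79
f 91 70 92
f 79 92 66
f 91 92 79
f 63 75 99
f 75 65 100
f 99 100 72
f 75 100 99
f 67 80 96
f 80 63 95
f 96 95 71
f 80 95 96
f 69 87 88
f 87 67 84
f 88 84 68
f 87 84 88
f 70 93 89
f 93 69 85
f 89 85 62
f 93 85 89
f 104 103 106
f 104 106 105
f 106 103 107
f 106 107 105
f 107 103 108
f 107 108 105
f 108 103 109
f 108 109 105
f 109 103 110
f 109 110 105
f 110 103 111
f 110 111 105
f 111 103 112
f 111 112 105
f 112 103 113
f 112 113 105
f 113 103 114
f 113 114 105
f 114 103 115
f 114 115 105
f 115 103 116
f 115 116 105
f 116 103 117
f 116 117 105
f 117 103 118
f 117 118 105
f 118 103 119
f 118 119 105
f 119 103 120
f 119 120 105
f 120 103 104
f 120 104 105
f 122 121 124
f 122 124 123
f 124 121 125
f 124 125 123
f 125 121 126
f 125 126 123
f 126 121 127
f 126 127 123
f 127 121 128
f 127 128 123
f 128 121 129
f 128 129 123
f 129 121 130
f 129 130 123
f 130 121 131
f 130 131 123
f 131 121 132
f 131 132 123
f 132 121 133
f 132 133 123
f 133 121 134
f 133 134 123
f 134 121 122
f 134 122 123



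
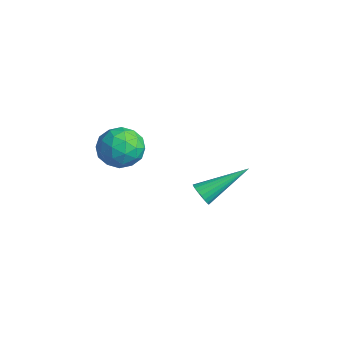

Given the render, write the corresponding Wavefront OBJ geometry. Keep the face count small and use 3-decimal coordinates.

v 0.656 -0.138 3.904
v 1.237 -0.179 4.637
v 1.383 -1.301 3.263
v 1.964 -1.342 3.996
v 1.065 -1.583 4.097
v 0.616 -0.864 4.493
v 2.004 -0.616 3.407
v 1.555 0.103 3.803
v 2.07 -0.474 4.33
v 1.489 -1.072 4.756
v 1.131 -0.408 3.144
v 0.55 -1.006 3.57
v 0.883 -0.056 4.326
v 1.737 -1.424 3.574
v 1.209 -1.565 3.633
v 1.55 -1.589 4.064
v 0.518 -0.459 4.242
v 0.859 -0.483 4.673
v 0.758 -1.308 4.356
v 1.761 -0.997 3.227
v 2.102 -1.021 3.658
v 1.07 0.109 3.836
v 1.411 0.085 4.267
v 1.862 -0.172 3.544
v 1.713 -0.254 4.577
v 2.141 -0.938 4.201
v 2.165 -0.511 3.854
v 1.901 -0.088 4.087
v 1.372 -0.605 4.827
v 1.8 -1.289 4.451
v 1.271 -1.43 4.51
v 1.007 -1.008 4.743
v 1.862 -0.779 4.647
v 0.82 -0.191 3.449
v 1.248 -0.875 3.073
v 1.613 -0.472 3.157
v 1.349 -0.05 3.39
v 0.479 -0.542 3.699
v 0.907 -1.226 3.323
v 0.719 -1.392 3.813
v 0.455 -0.969 4.046
v 0.758 -0.701 3.253
v 0.993 2.613 0.051
v 1.406 2.401 0.328
v 1.247 4.467 1.089
v 1.509 2.488 0.149
v 1.524 2.596 -0.048
v 1.447 2.707 -0.227
v 1.291 2.801 -0.358
v 1.084 2.864 -0.419
v 0.861 2.882 -0.398
v 0.661 2.855 -0.3
v 0.519 2.785 -0.141
v 0.458 2.686 0.051
v 0.49 2.574 0.243
v 0.609 2.469 0.402
v 0.795 2.389 0.5
v 1.015 2.347 0.52
v 1.231 2.352 0.46
f 1 38 17
f 38 12 41
f 17 41 6
f 38 41 17
f 1 17 13
f 17 6 18
f 13 18 2
f 17 18 13
f 1 13 22
f 13 2 23
f 22 23 8
f 13 23 22
f 1 22 34
f 22 8 37
f 34 37 11
f 22 37 34
f 1 34 38
f 34 11 42
f 38 42 12
f 34 42 38
f 2 18 29
f 18 6 32
f 29 32 10
f 18 32 29
f 6 41 19
f 41 12 40
f 19 40 5
f 41 40 19
f 12 42 39
f 42 11 35
f 39 35 3
f 42 35 39
f 11 37 36
f 37 8 24
f 36 24 7
f 37 24 36
f 8 23 28
f 23 2 25
f 28 25 9
f 23 25 28
f 4 30 16
f 30 10 31
f 16 31 5
f 30 31 16
f 4 16 14
f 16 5 15
f 14 15 3
f 16 15 14
f 4 14 21
f 14 3 20
f 21 20 7
f 14 20 21
f 4 21 26
f 21 7 27
f 26 27 9
f 21 27 26
f 4 26 30
f 26 9 33
f 30 33 10
f 26 33 30
f 5 31 19
f 31 10 32
f 19 32 6
f 31 32 19
f 3 15 39
f 15 5 40
f 39 40 12
f 15 40 39
f 7 20 36
f 20 3 35
f 36 35 11
f 20 35 36
f 9 27 28
f 27 7 24
f 28 24 8
f 27 24 28
f 10 33 29
f 33 9 25
f 29 25 2
f 33 25 29
f 44 43 46
f 44 46 45
f 46 43 47
f 46 47 45
f 47 43 48
f 47 48 45
f 48 43 49
f 48 49 45
f 49 43 50
f 49 50 45
f 50 43 51
f 50 51 45
f 51 43 52
f 51 52 45
f 52 43 53
f 52 53 45
f 53 43 54
f 53 54 45
f 54 43 55
f 54 55 45
f 55 43 56
f 55 56 45
f 56 43 57
f 56 57 45
f 57 43 58
f 57 58 45
f 58 43 59
f 58 59 45
f 59 43 44
f 59 44 45



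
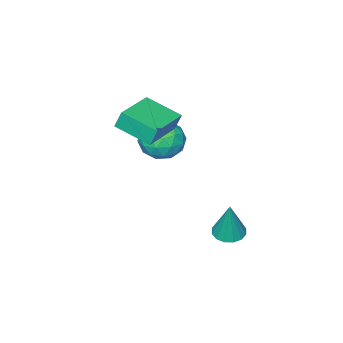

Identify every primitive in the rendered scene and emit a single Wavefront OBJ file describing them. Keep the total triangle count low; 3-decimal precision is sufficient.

v -1.432 -0.081 1.318
v -1 -0.372 2.17
v -1.96 -1.588 1.07
v -1.528 -1.879 1.922
v -2.322 -1.274 1.946
v -1.996 -0.343 2.099
v -0.964 -1.617 1.141
v -0.638 -0.686 1.294
v -0.711 -1.322 2.06
v -1.55 -1.11 2.559
v -1.41 -0.85 0.681
v -2.249 -0.638 1.18
v -1.17 -0.094 1.766
v -1.79 -1.866 1.474
v -2.257 -1.51 1.489
v -2.003 -1.682 1.99
v -1.755 -0.077 1.724
v -1.501 -0.248 2.225
v -2.278 -0.778 2.094
v -1.459 -1.712 1.015
v -1.205 -1.883 1.516
v -0.957 -0.278 1.25
v -0.703 -0.45 1.751
v -0.682 -1.182 1.146
v -0.746 -0.823 2.202
v -1.056 -1.709 2.057
v -0.724 -1.555 1.597
v -0.533 -1.008 1.687
v -1.239 -0.699 2.495
v -1.549 -1.585 2.349
v -2.016 -1.229 2.364
v -1.825 -0.682 2.453
v -1.069 -1.257 2.43
v -1.411 -0.375 0.891
v -1.721 -1.261 0.745
v -1.135 -1.278 0.787
v -0.944 -0.731 0.876
v -1.904 -0.251 1.183
v -2.214 -1.137 1.038
v -2.427 -0.952 1.553
v -2.236 -0.405 1.643
v -1.891 -0.703 0.81
v -0.565 -1.217 3.558
v -0.726 -0.995 4.331
v -1.033 0.254 3.037
v -1.195 0.477 3.81
v 1.235 -0.577 3.75
v 1.073 -0.354 4.523
v 0.766 0.895 3.229
v 0.605 1.117 4.002
v -1.454 2.866 -1.649
v -0.795 2.871 -1.767
v -1.146 3.214 0.089
v -0.897 3.199 -1.815
v -1.149 3.438 -1.818
v -1.482 3.523 -1.776
v -1.808 3.433 -1.7
v -2.039 3.19 -1.611
v -2.114 2.861 -1.532
v -2.011 2.533 -1.484
v -1.76 2.294 -1.481
v -1.426 2.209 -1.523
v -1.1 2.299 -1.599
v -0.869 2.542 -1.688
f 1 38 17
f 38 12 41
f 17 41 6
f 38 41 17
f 1 17 13
f 17 6 18
f 13 18 2
f 17 18 13
f 1 13 22
f 13 2 23
f 22 23 8
f 13 23 22
f 1 22 34
f 22 8 37
f 34 37 11
f 22 37 34
f 1 34 38
f 34 11 42
f 38 42 12
f 34 42 38
f 2 18 29
f 18 6 32
f 29 32 10
f 18 32 29
f 6 41 19
f 41 12 40
f 19 40 5
f 41 40 19
f 12 42 39
f 42 11 35
f 39 35 3
f 42 35 39
f 11 37 36
f 37 8 24
f 36 24 7
f 37 24 36
f 8 23 28
f 23 2 25
f 28 25 9
f 23 25 28
f 4 30 16
f 30 10 31
f 16 31 5
f 30 31 16
f 4 16 14
f 16 5 15
f 14 15 3
f 16 15 14
f 4 14 21
f 14 3 20
f 21 20 7
f 14 20 21
f 4 21 26
f 21 7 27
f 26 27 9
f 21 27 26
f 4 26 30
f 26 9 33
f 30 33 10
f 26 33 30
f 5 31 19
f 31 10 32
f 19 32 6
f 31 32 19
f 3 15 39
f 15 5 40
f 39 40 12
f 15 40 39
f 7 20 36
f 20 3 35
f 36 35 11
f 20 35 36
f 9 27 28
f 27 7 24
f 28 24 8
f 27 24 28
f 10 33 29
f 33 9 25
f 29 25 2
f 33 25 29
f 44 46 43
f 47 44 43
f 43 46 45
f 45 47 43
f 44 50 46
f 48 44 47
f 48 50 44
f 46 50 45
f 49 47 45
f 45 50 49
f 49 48 47
f 50 48 49
f 52 51 54
f 52 54 53
f 54 51 55
f 54 55 53
f 55 51 56
f 55 56 53
f 56 51 57
f 56 57 53
f 57 51 58
f 57 58 53
f 58 51 59
f 58 59 53
f 59 51 60
f 59 60 53
f 60 51 61
f 60 61 53
f 61 51 62
f 61 62 53
f 62 51 63
f 62 63 53
f 63 51 64
f 63 64 53
f 64 51 52
f 64 52 53



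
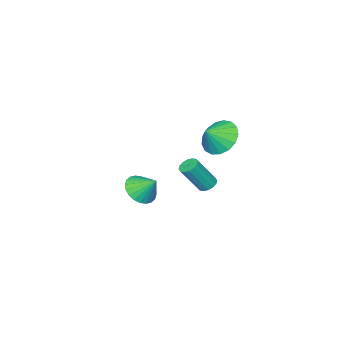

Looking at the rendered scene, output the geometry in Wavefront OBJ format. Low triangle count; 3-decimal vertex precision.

v -1.352 1.41 -0.387
v -1.077 1.085 -0.649
v -0.273 0.624 0.764
v -0.548 0.95 1.027
v -0.942 1.306 -0.654
v -0.138 0.845 0.76
v -0.917 1.554 -0.587
v -0.113 1.094 0.826
v -1.008 1.765 -0.467
v -0.204 1.304 0.947
v -1.192 1.88 -0.325
v -0.388 1.419 1.089
v -1.418 1.869 -0.2
v -0.614 1.409 1.214
v -1.627 1.736 -0.124
v -0.823 1.275 1.289
v -1.762 1.515 -0.12
v -0.958 1.054 1.294
v -1.787 1.266 -0.186
v -0.983 0.806 1.227
v -1.696 1.056 -0.307
v -0.892 0.595 1.107
v -1.512 0.941 -0.449
v -0.708 0.48 0.965
v -1.286 0.951 -0.574
v -0.482 0.491 0.84
v -1.782 1.733 2.621
v -1.199 1.368 1.855
v -0.958 1.587 3.319
v -1.109 1.853 1.851
v -1.174 2.31 2.023
v -1.377 2.636 2.333
v -1.674 2.754 2.708
v -1.996 2.639 3.064
v -2.268 2.316 3.318
v -2.429 1.86 3.412
v -2.442 1.375 3.326
v -2.304 0.972 3.078
v -2.046 0.743 2.725
v -1.728 0.742 2.348
v -1.422 0.967 2.034
v -2.742 -4.178 -3.714
v -1.874 -4.334 -3.418
v -2.898 -3.282 -2.786
v -1.82 -4.071 -3.662
v -1.905 -3.825 -3.915
v -2.119 -3.632 -4.137
v -2.427 -3.523 -4.294
v -2.783 -3.514 -4.363
v -3.133 -3.605 -4.334
v -3.423 -3.784 -4.21
v -3.61 -4.023 -4.01
v -3.664 -4.286 -3.766
v -3.578 -4.532 -3.513
v -3.365 -4.724 -3.292
v -3.057 -4.834 -3.134
v -2.701 -4.843 -3.065
v -2.351 -4.751 -3.095
v -2.061 -4.573 -3.219
f 2 1 5
f 2 5 3
f 3 5 6
f 3 6 4
f 5 1 7
f 5 7 6
f 6 7 8
f 6 8 4
f 7 1 9
f 7 9 8
f 8 9 10
f 8 10 4
f 9 1 11
f 9 11 10
f 10 11 12
f 10 12 4
f 11 1 13
f 11 13 12
f 12 13 14
f 12 14 4
f 13 1 15
f 13 15 14
f 14 15 16
f 14 16 4
f 15 1 17
f 15 17 16
f 16 17 18
f 16 18 4
f 17 1 19
f 17 19 18
f 18 19 20
f 18 20 4
f 19 1 21
f 19 21 20
f 20 21 22
f 20 22 4
f 21 1 23
f 21 23 22
f 22 23 24
f 22 24 4
f 23 1 25
f 23 25 24
f 24 25 26
f 24 26 4
f 25 1 2
f 25 2 26
f 26 2 3
f 26 3 4
f 28 27 30
f 28 30 29
f 30 27 31
f 30 31 29
f 31 27 32
f 31 32 29
f 32 27 33
f 32 33 29
f 33 27 34
f 33 34 29
f 34 27 35
f 34 35 29
f 35 27 36
f 35 36 29
f 36 27 37
f 36 37 29
f 37 27 38
f 37 38 29
f 38 27 39
f 38 39 29
f 39 27 40
f 39 40 29
f 40 27 41
f 40 41 29
f 41 27 28
f 41 28 29
f 43 42 45
f 43 45 44
f 45 42 46
f 45 46 44
f 46 42 47
f 46 47 44
f 47 42 48
f 47 48 44
f 48 42 49
f 48 49 44
f 49 42 50
f 49 50 44
f 50 42 51
f 50 51 44
f 51 42 52
f 51 52 44
f 52 42 53
f 52 53 44
f 53 42 54
f 53 54 44
f 54 42 55
f 54 55 44
f 55 42 56
f 55 56 44
f 56 42 57
f 56 57 44
f 57 42 58
f 57 58 44
f 58 42 59
f 58 59 44
f 59 42 43
f 59 43 44



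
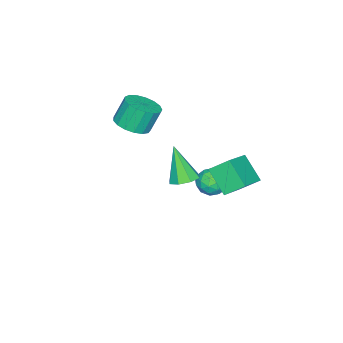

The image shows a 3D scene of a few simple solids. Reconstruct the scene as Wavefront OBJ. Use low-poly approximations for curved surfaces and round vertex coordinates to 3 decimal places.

v 0.063 -1.374 1.426
v 0.834 -1.633 1.788
v 0.388 -1.305 2.975
v -0.383 -1.046 2.614
v 0.897 -1.221 1.698
v 0.451 -0.894 2.885
v 0.769 -0.845 1.545
v 0.322 -0.517 2.733
v 0.479 -0.589 1.366
v 0.032 -0.261 2.553
v 0.094 -0.514 1.2
v -0.353 -0.186 2.388
v -0.298 -0.635 1.087
v -0.745 -0.307 2.274
v -0.608 -0.926 1.051
v -1.054 -0.598 2.238
v -0.763 -1.319 1.101
v -1.21 -0.991 2.288
v -0.73 -1.725 1.225
v -1.176 -1.397 2.413
v -0.514 -2.05 1.396
v -0.96 -1.723 2.583
v -0.167 -2.221 1.574
v -0.613 -1.893 2.761
v 0.234 -2.197 1.718
v -0.213 -1.87 2.905
v 0.595 -1.985 1.795
v 0.149 -1.657 2.982
v -2.791 1.597 -2.825
v -2.276 2.195 -2.815
v -1.824 0.765 -2.825
v -1.309 1.363 -2.815
v -1.756 1.217 -2.182
v -2.354 1.731 -2.182
v -1.746 1.229 -3.458
v -2.344 1.743 -3.458
v -1.631 1.967 -3.207
v -1.637 1.96 -2.418
v -2.463 1 -3.222
v -2.469 0.993 -2.433
v -2.618 1.969 -2.82
v -1.482 0.991 -2.82
v -1.744 0.905 -2.448
v -1.442 1.256 -2.442
v -2.664 1.697 -2.448
v -2.362 2.048 -2.442
v -2.056 1.473 -2.07
v -1.738 0.912 -3.198
v -1.436 1.263 -3.192
v -2.658 1.704 -3.198
v -2.356 2.055 -3.192
v -2.044 1.487 -3.57
v -1.937 2.187 -3.044
v -1.368 1.697 -3.044
v -1.625 1.618 -3.422
v -1.976 1.921 -3.422
v -1.94 2.182 -2.581
v -1.372 1.693 -2.581
v -1.634 1.607 -2.209
v -1.986 1.91 -2.209
v -1.561 2.048 -2.811
v -2.728 1.267 -3.059
v -2.16 0.778 -3.059
v -2.114 1.05 -3.431
v -2.466 1.353 -3.431
v -2.732 1.263 -2.596
v -2.163 0.773 -2.596
v -2.124 1.039 -2.218
v -2.475 1.342 -2.218
v -2.539 0.912 -2.829
v 3.577 3.282 2.05
v 4.146 2.911 2.006
v 3.243 2.578 3.65
v 4.227 3.375 2.227
v 3.928 3.785 2.344
v 3.424 3.9 2.289
v 3.009 3.653 2.094
v 2.928 3.189 1.873
v 3.227 2.779 1.755
v 3.731 2.664 1.81
v -0.72 2.812 -0.116
v -1.063 3.63 0.567
v -0.291 3.822 -1.11
v -0.635 4.64 -0.426
v 0.795 2.86 0.586
v 0.451 3.678 1.27
v 1.223 3.87 -0.407
v 0.88 4.688 0.276
f 2 1 5
f 2 5 3
f 3 5 6
f 3 6 4
f 5 1 7
f 5 7 6
f 6 7 8
f 6 8 4
f 7 1 9
f 7 9 8
f 8 9 10
f 8 10 4
f 9 1 11
f 9 11 10
f 10 11 12
f 10 12 4
f 11 1 13
f 11 13 12
f 12 13 14
f 12 14 4
f 13 1 15
f 13 15 14
f 14 15 16
f 14 16 4
f 15 1 17
f 15 17 16
f 16 17 18
f 16 18 4
f 17 1 19
f 17 19 18
f 18 19 20
f 18 20 4
f 19 1 21
f 19 21 20
f 20 21 22
f 20 22 4
f 21 1 23
f 21 23 22
f 22 23 24
f 22 24 4
f 23 1 25
f 23 25 24
f 24 25 26
f 24 26 4
f 25 1 27
f 25 27 26
f 26 27 28
f 26 28 4
f 27 1 2
f 27 2 28
f 28 2 3
f 28 3 4
f 29 66 45
f 66 40 69
f 45 69 34
f 66 69 45
f 29 45 41
f 45 34 46
f 41 46 30
f 45 46 41
f 29 41 50
f 41 30 51
f 50 51 36
f 41 51 50
f 29 50 62
f 50 36 65
f 62 65 39
f 50 65 62
f 29 62 66
f 62 39 70
f 66 70 40
f 62 70 66
f 30 46 57
f 46 34 60
f 57 60 38
f 46 60 57
f 34 69 47
f 69 40 68
f 47 68 33
f 69 68 47
f 40 70 67
f 70 39 63
f 67 63 31
f 70 63 67
f 39 65 64
f 65 36 52
f 64 52 35
f 65 52 64
f 36 51 56
f 51 30 53
f 56 53 37
f 51 53 56
f 32 58 44
f 58 38 59
f 44 59 33
f 58 59 44
f 32 44 42
f 44 33 43
f 42 43 31
f 44 43 42
f 32 42 49
f 42 31 48
f 49 48 35
f 42 48 49
f 32 49 54
f 49 35 55
f 54 55 37
f 49 55 54
f 32 54 58
f 54 37 61
f 58 61 38
f 54 61 58
f 33 59 47
f 59 38 60
f 47 60 34
f 59 60 47
f 31 43 67
f 43 33 68
f 67 68 40
f 43 68 67
f 35 48 64
f 48 31 63
f 64 63 39
f 48 63 64
f 37 55 56
f 55 35 52
f 56 52 36
f 55 52 56
f 38 61 57
f 61 37 53
f 57 53 30
f 61 53 57
f 72 71 74
f 72 74 73
f 74 71 75
f 74 75 73
f 75 71 76
f 75 76 73
f 76 71 77
f 76 77 73
f 77 71 78
f 77 78 73
f 78 71 79
f 78 79 73
f 79 71 80
f 79 80 73
f 80 71 72
f 80 72 73
f 82 84 81
f 85 82 81
f 81 84 83
f 83 85 81
f 82 88 84
f 86 82 85
f 86 88 82
f 84 88 83
f 87 85 83
f 83 88 87
f 87 86 85
f 88 86 87



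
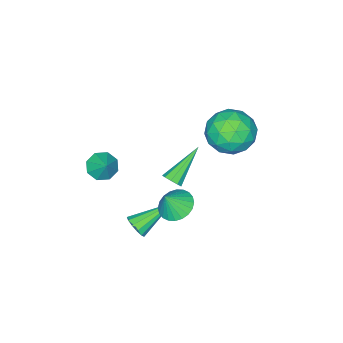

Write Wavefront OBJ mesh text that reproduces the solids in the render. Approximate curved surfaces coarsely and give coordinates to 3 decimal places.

v 1.654 0.36 -4.275
v 2.036 0.771 -3.989
v 0.066 1.12 -3.245
v 1.921 0.93 -4.284
v 1.721 0.908 -4.577
v 1.5 0.712 -4.773
v 1.328 0.404 -4.812
v 1.259 0.082 -4.679
v 1.316 -0.152 -4.418
v 1.48 -0.224 -4.112
v 1.7 -0.11 -3.857
v 1.905 0.153 -3.735
v 2.03 0.481 -3.784
v -3.028 2.995 1.682
v -2.14 3.76 1.385
v -1.84 1.48 1.335
v -0.952 2.245 1.038
v -1.327 2.17 2.185
v -2.062 3.107 2.4
v -1.918 2.133 0.32
v -2.653 3.07 0.535
v -1.454 3.227 0.544
v -1.089 3.25 1.696
v -2.891 1.99 1.024
v -2.526 2.013 2.176
v -2.689 3.51 1.564
v -1.291 1.73 1.156
v -1.512 1.686 1.83
v -0.99 2.135 1.656
v -2.642 3.126 2.16
v -2.12 3.576 1.986
v -1.642 2.642 2.456
v -1.86 1.664 0.734
v -1.338 2.114 0.56
v -2.99 3.105 1.064
v -2.468 3.554 0.89
v -2.338 2.598 0.264
v -1.763 3.647 0.895
v -1.065 2.757 0.691
v -1.633 2.691 0.269
v -2.065 3.241 0.395
v -1.549 3.66 1.572
v -0.85 2.77 1.368
v -1.071 2.726 2.043
v -1.502 3.276 2.169
v -1.145 3.348 1.078
v -3.13 2.47 1.352
v -2.431 1.58 1.148
v -2.478 1.964 0.551
v -2.909 2.514 0.677
v -2.915 2.483 2.029
v -2.217 1.593 1.825
v -1.915 1.999 2.325
v -2.347 2.549 2.451
v -2.835 1.892 1.642
v -1.562 -0.355 -3.954
v -1.272 -0.164 -3.567
v -3.298 -0.285 -2.686
v -1.404 0.102 -3.763
v -1.611 0.154 -4.048
v -1.794 -0.032 -4.289
v -1.869 -0.369 -4.373
v -1.801 -0.7 -4.261
v -1.621 -0.869 -4.006
v -1.413 -0.798 -3.726
v -1.276 -0.519 -3.552
v 1.728 -1.472 -1.009
v 2.129 -2.032 -0.739
v 2.132 -0.808 -0.231
v 2.407 -1.738 -1.135
v 2.288 -1.288 -1.457
v 1.84 -0.946 -1.517
v 1.327 -0.913 -1.279
v 1.049 -1.207 -0.883
v 1.169 -1.657 -0.561
v 1.616 -1.999 -0.501
v 1.446 2.503 -1.297
v 2.061 3.004 -1.573
v 1.994 2.357 -0.343
v 1.863 3.22 -1.427
v 1.602 3.327 -1.261
v 1.317 3.309 -1.1
v 1.051 3.168 -0.969
v 0.846 2.925 -0.889
v 0.732 2.618 -0.87
v 0.727 2.294 -0.917
v 0.831 2.001 -1.021
v 1.029 1.785 -1.168
v 1.291 1.678 -1.334
v 1.576 1.697 -1.494
v 1.841 1.838 -1.625
v 2.046 2.08 -1.706
v 2.16 2.387 -1.724
v 2.165 2.711 -1.678
f 2 1 4
f 2 4 3
f 4 1 5
f 4 5 3
f 5 1 6
f 5 6 3
f 6 1 7
f 6 7 3
f 7 1 8
f 7 8 3
f 8 1 9
f 8 9 3
f 9 1 10
f 9 10 3
f 10 1 11
f 10 11 3
f 11 1 12
f 11 12 3
f 12 1 13
f 12 13 3
f 13 1 2
f 13 2 3
f 14 51 30
f 51 25 54
f 30 54 19
f 51 54 30
f 14 30 26
f 30 19 31
f 26 31 15
f 30 31 26
f 14 26 35
f 26 15 36
f 35 36 21
f 26 36 35
f 14 35 47
f 35 21 50
f 47 50 24
f 35 50 47
f 14 47 51
f 47 24 55
f 51 55 25
f 47 55 51
f 15 31 42
f 31 19 45
f 42 45 23
f 31 45 42
f 19 54 32
f 54 25 53
f 32 53 18
f 54 53 32
f 25 55 52
f 55 24 48
f 52 48 16
f 55 48 52
f 24 50 49
f 50 21 37
f 49 37 20
f 50 37 49
f 21 36 41
f 36 15 38
f 41 38 22
f 36 38 41
f 17 43 29
f 43 23 44
f 29 44 18
f 43 44 29
f 17 29 27
f 29 18 28
f 27 28 16
f 29 28 27
f 17 27 34
f 27 16 33
f 34 33 20
f 27 33 34
f 17 34 39
f 34 20 40
f 39 40 22
f 34 40 39
f 17 39 43
f 39 22 46
f 43 46 23
f 39 46 43
f 18 44 32
f 44 23 45
f 32 45 19
f 44 45 32
f 16 28 52
f 28 18 53
f 52 53 25
f 28 53 52
f 20 33 49
f 33 16 48
f 49 48 24
f 33 48 49
f 22 40 41
f 40 20 37
f 41 37 21
f 40 37 41
f 23 46 42
f 46 22 38
f 42 38 15
f 46 38 42
f 57 56 59
f 57 59 58
f 59 56 60
f 59 60 58
f 60 56 61
f 60 61 58
f 61 56 62
f 61 62 58
f 62 56 63
f 62 63 58
f 63 56 64
f 63 64 58
f 64 56 65
f 64 65 58
f 65 56 66
f 65 66 58
f 66 56 57
f 66 57 58
f 68 67 70
f 68 70 69
f 70 67 71
f 70 71 69
f 71 67 72
f 71 72 69
f 72 67 73
f 72 73 69
f 73 67 74
f 73 74 69
f 74 67 75
f 74 75 69
f 75 67 76
f 75 76 69
f 76 67 68
f 76 68 69
f 78 77 80
f 78 80 79
f 80 77 81
f 80 81 79
f 81 77 82
f 81 82 79
f 82 77 83
f 82 83 79
f 83 77 84
f 83 84 79
f 84 77 85
f 84 85 79
f 85 77 86
f 85 86 79
f 86 77 87
f 86 87 79
f 87 77 88
f 87 88 79
f 88 77 89
f 88 89 79
f 89 77 90
f 89 90 79
f 90 77 91
f 90 91 79
f 91 77 92
f 91 92 79
f 92 77 93
f 92 93 79
f 93 77 94
f 93 94 79
f 94 77 78
f 94 78 79



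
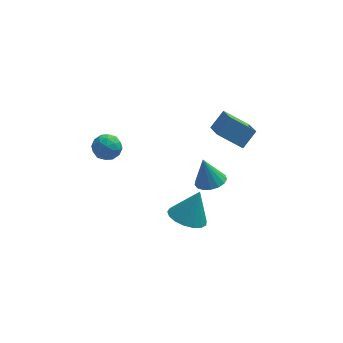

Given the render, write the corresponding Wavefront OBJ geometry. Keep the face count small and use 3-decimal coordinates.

v -3.82 1.846 -1.146
v -3.135 1.931 -1.569
v -3.985 0.649 -1.651
v -3.3 0.734 -2.074
v -3.271 0.663 -1.268
v -3.17 1.403 -0.956
v -3.95 1.177 -2.264
v -3.849 1.917 -1.952
v -3.216 1.517 -2.26
v -2.796 1.2 -1.645
v -4.324 1.38 -1.575
v -3.904 1.063 -0.96
v -3.463 1.994 -1.313
v -3.657 0.586 -1.907
v -3.64 0.545 -1.434
v -3.237 0.595 -1.682
v -3.484 1.683 -0.952
v -3.081 1.733 -1.201
v -3.161 0.988 -1.025
v -4.039 0.847 -2.019
v -3.636 0.897 -2.268
v -3.883 1.985 -1.538
v -3.48 2.035 -1.786
v -3.959 1.592 -2.195
v -3.108 1.8 -1.968
v -3.205 1.097 -2.265
v -3.587 1.357 -2.377
v -3.527 1.792 -2.193
v -2.861 1.614 -1.606
v -2.958 0.91 -1.903
v -2.941 0.868 -1.43
v -2.882 1.303 -1.246
v -2.909 1.371 -2.012
v -4.162 1.67 -1.317
v -4.259 0.966 -1.614
v -4.238 1.277 -1.974
v -4.179 1.712 -1.79
v -3.915 1.483 -0.955
v -4.012 0.78 -1.252
v -3.593 0.788 -1.027
v -3.533 1.223 -0.843
v -4.211 1.209 -1.208
v 1.753 3.762 -2.735
v 1.969 2.262 -1.82
v 2.45 4.348 -1.939
v 2.666 2.849 -1.024
v 3.054 3.411 -3.616
v 3.27 1.912 -2.701
v 3.751 3.998 -2.82
v 3.967 2.498 -1.905
v 0.201 -2.564 -3.592
v 1.096 -2.996 -3.824
v 0.839 -2.096 -2.008
v 1.144 -2.535 -3.98
v 0.976 -2.082 -4.047
v 0.631 -1.739 -4.009
v 0.187 -1.585 -3.876
v -0.254 -1.656 -3.678
v -0.59 -1.934 -3.46
v -0.745 -2.357 -3.272
v -0.683 -2.828 -3.157
v -0.419 -3.238 -3.142
v -0.013 -3.494 -3.23
v 0.443 -3.537 -3.401
v 0.843 -3.357 -3.615
v 1.561 0.57 -3.984
v 2.33 0.849 -3.843
v 1.179 0.85 -2.456
v 2.129 1.174 -3.952
v 1.799 1.361 -4.069
v 1.414 1.367 -4.166
v 1.062 1.19 -4.222
v 0.825 0.871 -4.223
v 0.757 0.483 -4.169
v 0.872 0.116 -4.073
v 1.146 -0.148 -3.957
v 1.514 -0.247 -3.847
v 1.894 -0.159 -3.768
v 2.197 0.097 -3.739
v 2.354 0.46 -3.766
f 1 38 17
f 38 12 41
f 17 41 6
f 38 41 17
f 1 17 13
f 17 6 18
f 13 18 2
f 17 18 13
f 1 13 22
f 13 2 23
f 22 23 8
f 13 23 22
f 1 22 34
f 22 8 37
f 34 37 11
f 22 37 34
f 1 34 38
f 34 11 42
f 38 42 12
f 34 42 38
f 2 18 29
f 18 6 32
f 29 32 10
f 18 32 29
f 6 41 19
f 41 12 40
f 19 40 5
f 41 40 19
f 12 42 39
f 42 11 35
f 39 35 3
f 42 35 39
f 11 37 36
f 37 8 24
f 36 24 7
f 37 24 36
f 8 23 28
f 23 2 25
f 28 25 9
f 23 25 28
f 4 30 16
f 30 10 31
f 16 31 5
f 30 31 16
f 4 16 14
f 16 5 15
f 14 15 3
f 16 15 14
f 4 14 21
f 14 3 20
f 21 20 7
f 14 20 21
f 4 21 26
f 21 7 27
f 26 27 9
f 21 27 26
f 4 26 30
f 26 9 33
f 30 33 10
f 26 33 30
f 5 31 19
f 31 10 32
f 19 32 6
f 31 32 19
f 3 15 39
f 15 5 40
f 39 40 12
f 15 40 39
f 7 20 36
f 20 3 35
f 36 35 11
f 20 35 36
f 9 27 28
f 27 7 24
f 28 24 8
f 27 24 28
f 10 33 29
f 33 9 25
f 29 25 2
f 33 25 29
f 44 46 43
f 47 44 43
f 43 46 45
f 45 47 43
f 44 50 46
f 48 44 47
f 48 50 44
f 46 50 45
f 49 47 45
f 45 50 49
f 49 48 47
f 50 48 49
f 52 51 54
f 52 54 53
f 54 51 55
f 54 55 53
f 55 51 56
f 55 56 53
f 56 51 57
f 56 57 53
f 57 51 58
f 57 58 53
f 58 51 59
f 58 59 53
f 59 51 60
f 59 60 53
f 60 51 61
f 60 61 53
f 61 51 62
f 61 62 53
f 62 51 63
f 62 63 53
f 63 51 64
f 63 64 53
f 64 51 65
f 64 65 53
f 65 51 52
f 65 52 53
f 67 66 69
f 67 69 68
f 69 66 70
f 69 70 68
f 70 66 71
f 70 71 68
f 71 66 72
f 71 72 68
f 72 66 73
f 72 73 68
f 73 66 74
f 73 74 68
f 74 66 75
f 74 75 68
f 75 66 76
f 75 76 68
f 76 66 77
f 76 77 68
f 77 66 78
f 77 78 68
f 78 66 79
f 78 79 68
f 79 66 80
f 79 80 68
f 80 66 67
f 80 67 68



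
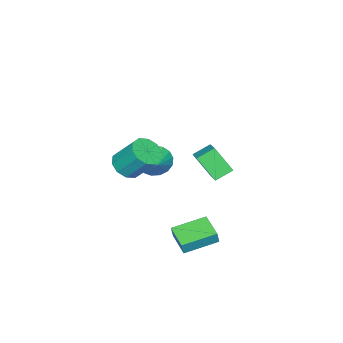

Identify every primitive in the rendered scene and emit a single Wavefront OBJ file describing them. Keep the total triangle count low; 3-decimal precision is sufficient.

v -2.321 -4.331 -2.263
v -1.589 -4.646 -2.992
v -1.319 -3.409 -1.657
v -1.823 -4.244 -3.218
v -2.17 -3.861 -3.224
v -2.553 -3.586 -3.011
v -2.882 -3.482 -2.626
v -3.082 -3.572 -2.158
v -3.108 -3.836 -1.715
v -2.954 -4.213 -1.397
v -2.655 -4.617 -1.277
v -2.279 -4.956 -1.384
v -1.913 -5.151 -1.692
v -1.64 -5.158 -2.131
v -1.523 -4.976 -2.6
v 3.519 1.052 -2.59
v 3.756 1.083 -1.785
v 1.901 2.218 -2.159
v 2.138 2.249 -1.354
v 4.362 2.331 -2.886
v 4.599 2.362 -2.081
v 2.744 3.497 -2.455
v 2.981 3.528 -1.65
v 0.138 -4.484 -1.198
v 1.165 -4.42 -1.151
v 1.009 -3.111 0.445
v -0.018 -3.176 0.398
v 0.957 -3.964 -1.544
v 0.801 -2.656 0.052
v 0.436 -3.708 -1.806
v 0.28 -2.399 -0.209
v -0.198 -3.748 -1.835
v -0.354 -2.439 -0.239
v -0.704 -4.069 -1.621
v -0.861 -2.761 -0.025
v -0.889 -4.549 -1.245
v -1.045 -3.24 0.351
v -0.681 -5.004 -0.852
v -0.837 -3.696 0.744
v -0.16 -5.261 -0.591
v -0.316 -3.952 1.006
v 0.474 -5.221 -0.561
v 0.318 -3.912 1.035
v 0.981 -4.899 -0.775
v 0.824 -3.591 0.821
v 1.988 1.246 3.177
v 1.13 1.791 3.694
v 1.881 2.357 1.829
v 1.023 2.902 2.346
v 3.037 2.218 3.894
v 2.179 2.763 4.411
v 2.93 3.329 2.546
v 2.072 3.874 3.063
f 2 1 4
f 2 4 3
f 4 1 5
f 4 5 3
f 5 1 6
f 5 6 3
f 6 1 7
f 6 7 3
f 7 1 8
f 7 8 3
f 8 1 9
f 8 9 3
f 9 1 10
f 9 10 3
f 10 1 11
f 10 11 3
f 11 1 12
f 11 12 3
f 12 1 13
f 12 13 3
f 13 1 14
f 13 14 3
f 14 1 15
f 14 15 3
f 15 1 2
f 15 2 3
f 17 19 16
f 20 17 16
f 16 19 18
f 18 20 16
f 17 23 19
f 21 17 20
f 21 23 17
f 19 23 18
f 22 20 18
f 18 23 22
f 22 21 20
f 23 21 22
f 25 24 28
f 25 28 26
f 26 28 29
f 26 29 27
f 28 24 30
f 28 30 29
f 29 30 31
f 29 31 27
f 30 24 32
f 30 32 31
f 31 32 33
f 31 33 27
f 32 24 34
f 32 34 33
f 33 34 35
f 33 35 27
f 34 24 36
f 34 36 35
f 35 36 37
f 35 37 27
f 36 24 38
f 36 38 37
f 37 38 39
f 37 39 27
f 38 24 40
f 38 40 39
f 39 40 41
f 39 41 27
f 40 24 42
f 40 42 41
f 41 42 43
f 41 43 27
f 42 24 44
f 42 44 43
f 43 44 45
f 43 45 27
f 44 24 25
f 44 25 45
f 45 25 26
f 45 26 27
f 47 49 46
f 50 47 46
f 46 49 48
f 48 50 46
f 47 53 49
f 51 47 50
f 51 53 47
f 49 53 48
f 52 50 48
f 48 53 52
f 52 51 50
f 53 51 52



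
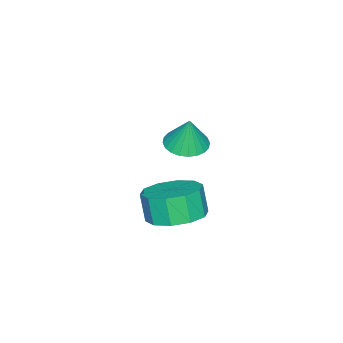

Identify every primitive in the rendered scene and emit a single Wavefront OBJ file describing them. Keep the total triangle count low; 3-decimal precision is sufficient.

v 2.509 -0.42 2.977
v 2.952 -1.036 3.027
v 2.651 -0.22 4.183
v 3.152 -0.825 2.969
v 3.255 -0.553 2.912
v 3.244 -0.26 2.865
v 3.121 0.008 2.835
v 2.905 0.211 2.826
v 2.629 0.318 2.841
v 2.335 0.313 2.876
v 2.067 0.196 2.927
v 1.867 -0.014 2.985
v 1.764 -0.287 3.043
v 1.775 -0.579 3.09
v 1.898 -0.848 3.12
v 2.113 -1.051 3.128
v 2.39 -1.158 3.113
v 2.684 -1.153 3.078
v 2.379 -0.842 -0.919
v 3.391 -1.136 -0.806
v 3.173 -1.471 0.272
v 2.161 -1.178 0.159
v 3.34 -0.509 -0.622
v 3.122 -0.844 0.457
v 2.922 -0.01 -0.551
v 2.704 -0.345 0.527
v 2.296 0.171 -0.621
v 2.079 -0.164 0.458
v 1.702 -0.035 -0.805
v 1.484 -0.37 0.274
v 1.367 -0.549 -1.032
v 1.149 -0.884 0.046
v 1.418 -1.176 -1.217
v 1.2 -1.511 -0.138
v 1.836 -1.675 -1.287
v 1.618 -2.01 -0.209
v 2.461 -1.856 -1.218
v 2.244 -2.191 -0.139
v 3.056 -1.65 -1.034
v 2.838 -1.985 0.045
f 2 1 4
f 2 4 3
f 4 1 5
f 4 5 3
f 5 1 6
f 5 6 3
f 6 1 7
f 6 7 3
f 7 1 8
f 7 8 3
f 8 1 9
f 8 9 3
f 9 1 10
f 9 10 3
f 10 1 11
f 10 11 3
f 11 1 12
f 11 12 3
f 12 1 13
f 12 13 3
f 13 1 14
f 13 14 3
f 14 1 15
f 14 15 3
f 15 1 16
f 15 16 3
f 16 1 17
f 16 17 3
f 17 1 18
f 17 18 3
f 18 1 2
f 18 2 3
f 20 19 23
f 20 23 21
f 21 23 24
f 21 24 22
f 23 19 25
f 23 25 24
f 24 25 26
f 24 26 22
f 25 19 27
f 25 27 26
f 26 27 28
f 26 28 22
f 27 19 29
f 27 29 28
f 28 29 30
f 28 30 22
f 29 19 31
f 29 31 30
f 30 31 32
f 30 32 22
f 31 19 33
f 31 33 32
f 32 33 34
f 32 34 22
f 33 19 35
f 33 35 34
f 34 35 36
f 34 36 22
f 35 19 37
f 35 37 36
f 36 37 38
f 36 38 22
f 37 19 39
f 37 39 38
f 38 39 40
f 38 40 22
f 39 19 20
f 39 20 40
f 40 20 21
f 40 21 22



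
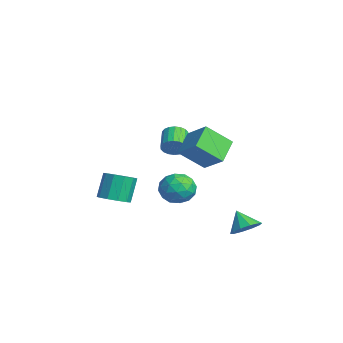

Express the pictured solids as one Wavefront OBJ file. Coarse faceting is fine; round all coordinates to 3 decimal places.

v -3.603 -3.12 -3.622
v -2.898 -3.667 -3.17
v -3.493 -3.107 -1.566
v -4.197 -2.56 -2.018
v -2.663 -3.105 -3.279
v -3.258 -2.546 -1.675
v -2.788 -2.549 -3.519
v -3.382 -1.99 -1.915
v -3.223 -2.211 -3.798
v -3.818 -1.652 -2.194
v -3.804 -2.22 -4.01
v -4.398 -1.661 -2.406
v -4.307 -2.573 -4.074
v -4.902 -2.013 -2.47
v -4.542 -3.134 -3.965
v -5.137 -2.575 -2.361
v -4.418 -3.69 -3.725
v -5.012 -3.131 -2.121
v -3.982 -4.028 -3.446
v -4.577 -3.469 -1.842
v -3.402 -4.019 -3.234
v -3.996 -3.46 -1.63
v 1.282 -0.123 3.374
v 2.549 0.528 4.356
v 1.496 1.337 2.13
v 2.764 1.987 3.112
v 2.416 -1.027 2.508
v 3.684 -0.377 3.49
v 2.631 0.432 1.264
v 3.898 1.083 2.246
v 3.509 2.571 -3.302
v 4.028 3.103 -2.71
v 2.651 2.269 -2.278
v 3.619 3.447 -2.951
v 3.167 3.457 -3.326
v 2.846 3.129 -3.692
v 2.779 2.588 -3.909
v 2.99 2.04 -3.894
v 3.399 1.695 -3.653
v 3.851 1.685 -3.278
v 4.172 2.014 -2.912
v 4.239 2.555 -2.695
v -3.031 1.608 -3.567
v -2.378 0.919 -2.853
v -4.502 0.381 -3.407
v -3.849 -0.308 -2.693
v -4.217 0.757 -2.317
v -3.308 1.515 -2.415
v -3.572 -0.215 -3.845
v -2.663 0.543 -3.943
v -2.713 -0.208 -3.024
v -3.111 0.392 -2.08
v -3.769 0.908 -4.18
v -4.167 1.508 -3.236
v -2.575 1.371 -3.224
v -4.305 -0.071 -3.036
v -4.521 0.555 -2.815
v -4.137 0.15 -2.395
v -3.122 1.722 -2.967
v -2.738 1.317 -2.547
v -3.819 1.221 -2.232
v -4.142 -0.017 -3.713
v -3.758 -0.422 -3.293
v -2.743 1.15 -3.865
v -2.359 0.745 -3.445
v -3.061 0.079 -4.028
v -2.388 0.303 -2.905
v -3.253 -0.418 -2.811
v -3.09 -0.363 -3.488
v -2.556 0.083 -3.546
v -2.623 0.657 -2.35
v -3.487 -0.065 -2.256
v -3.704 0.561 -2.035
v -3.169 1.007 -2.093
v -2.819 -0.006 -2.451
v -3.393 1.365 -4.004
v -4.257 0.643 -3.91
v -3.711 0.293 -4.167
v -3.176 0.739 -4.225
v -3.627 1.718 -3.449
v -4.492 0.997 -3.355
v -4.324 1.217 -2.714
v -3.79 1.663 -2.772
v -4.061 1.306 -3.809
v 0.018 -0.548 1.785
v 0.399 -0.336 2.396
v -0.778 0.08 2.985
v -1.158 -0.132 2.375
v 0.402 -0.061 2.207
v -0.775 0.355 2.797
v 0.329 0.118 1.935
v -0.848 0.534 2.524
v 0.194 0.165 1.633
v -0.982 0.581 2.223
v 0.025 0.071 1.362
v -1.152 0.487 1.951
v -0.146 -0.146 1.174
v -1.323 0.27 1.763
v -0.284 -0.442 1.107
v -1.461 -0.027 1.696
v -0.362 -0.76 1.175
v -1.539 -0.344 1.764
v -0.365 -1.035 1.363
v -1.542 -0.619 1.953
v -0.292 -1.214 1.636
v -1.469 -0.798 2.225
v -0.158 -1.261 1.937
v -1.334 -0.845 2.527
v 0.012 -1.167 2.209
v -1.165 -0.751 2.798
v 0.183 -0.95 2.397
v -0.994 -0.534 2.986
v 0.321 -0.653 2.464
v -0.856 -0.238 3.053
f 2 1 5
f 2 5 3
f 3 5 6
f 3 6 4
f 5 1 7
f 5 7 6
f 6 7 8
f 6 8 4
f 7 1 9
f 7 9 8
f 8 9 10
f 8 10 4
f 9 1 11
f 9 11 10
f 10 11 12
f 10 12 4
f 11 1 13
f 11 13 12
f 12 13 14
f 12 14 4
f 13 1 15
f 13 15 14
f 14 15 16
f 14 16 4
f 15 1 17
f 15 17 16
f 16 17 18
f 16 18 4
f 17 1 19
f 17 19 18
f 18 19 20
f 18 20 4
f 19 1 21
f 19 21 20
f 20 21 22
f 20 22 4
f 21 1 2
f 21 2 22
f 22 2 3
f 22 3 4
f 24 26 23
f 27 24 23
f 23 26 25
f 25 27 23
f 24 30 26
f 28 24 27
f 28 30 24
f 26 30 25
f 29 27 25
f 25 30 29
f 29 28 27
f 30 28 29
f 32 31 34
f 32 34 33
f 34 31 35
f 34 35 33
f 35 31 36
f 35 36 33
f 36 31 37
f 36 37 33
f 37 31 38
f 37 38 33
f 38 31 39
f 38 39 33
f 39 31 40
f 39 40 33
f 40 31 41
f 40 41 33
f 41 31 42
f 41 42 33
f 42 31 32
f 42 32 33
f 43 80 59
f 80 54 83
f 59 83 48
f 80 83 59
f 43 59 55
f 59 48 60
f 55 60 44
f 59 60 55
f 43 55 64
f 55 44 65
f 64 65 50
f 55 65 64
f 43 64 76
f 64 50 79
f 76 79 53
f 64 79 76
f 43 76 80
f 76 53 84
f 80 84 54
f 76 84 80
f 44 60 71
f 60 48 74
f 71 74 52
f 60 74 71
f 48 83 61
f 83 54 82
f 61 82 47
f 83 82 61
f 54 84 81
f 84 53 77
f 81 77 45
f 84 77 81
f 53 79 78
f 79 50 66
f 78 66 49
f 79 66 78
f 50 65 70
f 65 44 67
f 70 67 51
f 65 67 70
f 46 72 58
f 72 52 73
f 58 73 47
f 72 73 58
f 46 58 56
f 58 47 57
f 56 57 45
f 58 57 56
f 46 56 63
f 56 45 62
f 63 62 49
f 56 62 63
f 46 63 68
f 63 49 69
f 68 69 51
f 63 69 68
f 46 68 72
f 68 51 75
f 72 75 52
f 68 75 72
f 47 73 61
f 73 52 74
f 61 74 48
f 73 74 61
f 45 57 81
f 57 47 82
f 81 82 54
f 57 82 81
f 49 62 78
f 62 45 77
f 78 77 53
f 62 77 78
f 51 69 70
f 69 49 66
f 70 66 50
f 69 66 70
f 52 75 71
f 75 51 67
f 71 67 44
f 75 67 71
f 86 85 89
f 86 89 87
f 87 89 90
f 87 90 88
f 89 85 91
f 89 91 90
f 90 91 92
f 90 92 88
f 91 85 93
f 91 93 92
f 92 93 94
f 92 94 88
f 93 85 95
f 93 95 94
f 94 95 96
f 94 96 88
f 95 85 97
f 95 97 96
f 96 97 98
f 96 98 88
f 97 85 99
f 97 99 98
f 98 99 100
f 98 100 88
f 99 85 101
f 99 101 100
f 100 101 102
f 100 102 88
f 101 85 103
f 101 103 102
f 102 103 104
f 102 104 88
f 103 85 105
f 103 105 104
f 104 105 106
f 104 106 88
f 105 85 107
f 105 107 106
f 106 107 108
f 106 108 88
f 107 85 109
f 107 109 108
f 108 109 110
f 108 110 88
f 109 85 111
f 109 111 110
f 110 111 112
f 110 112 88
f 111 85 113
f 111 113 112
f 112 113 114
f 112 114 88
f 113 85 86
f 113 86 114
f 114 86 87
f 114 87 88

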